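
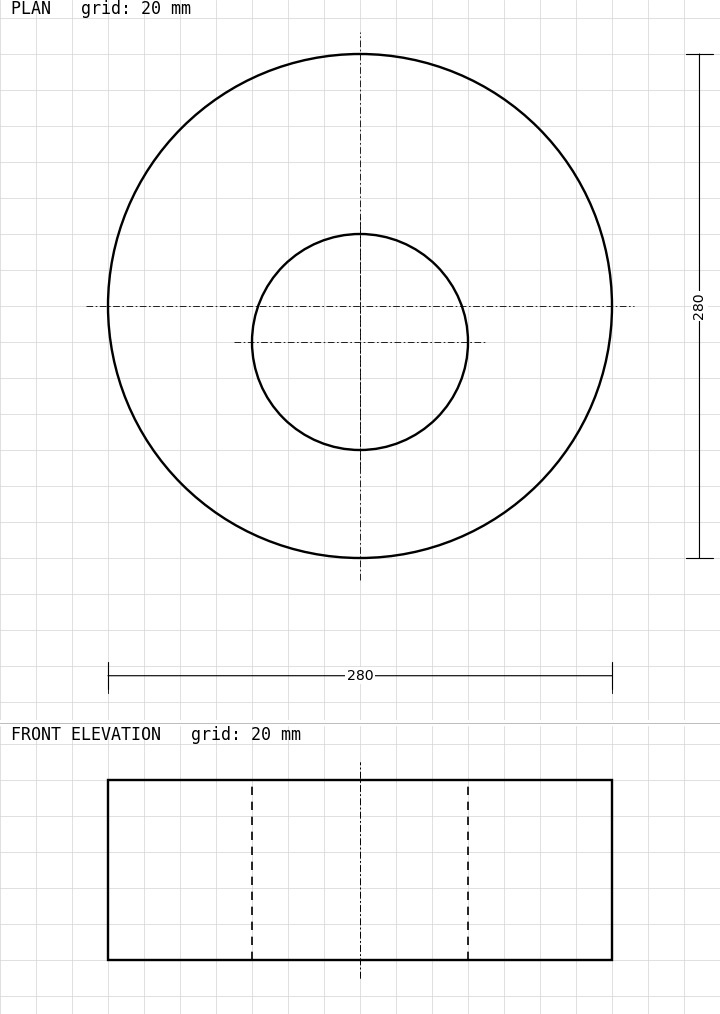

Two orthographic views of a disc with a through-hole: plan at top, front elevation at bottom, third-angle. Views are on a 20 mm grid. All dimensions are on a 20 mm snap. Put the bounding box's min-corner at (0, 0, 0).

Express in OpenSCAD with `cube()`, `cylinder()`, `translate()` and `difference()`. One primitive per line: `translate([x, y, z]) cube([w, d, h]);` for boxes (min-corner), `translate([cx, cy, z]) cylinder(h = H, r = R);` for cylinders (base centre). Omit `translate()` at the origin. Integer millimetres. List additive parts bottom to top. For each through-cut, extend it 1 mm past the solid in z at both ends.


difference() {
  translate([140, 140, 0]) cylinder(h = 100, r = 140);
  translate([140, 120, -1]) cylinder(h = 102, r = 60);
}


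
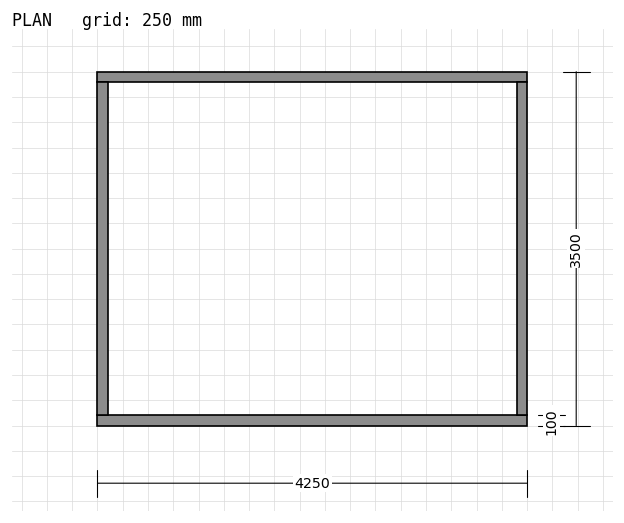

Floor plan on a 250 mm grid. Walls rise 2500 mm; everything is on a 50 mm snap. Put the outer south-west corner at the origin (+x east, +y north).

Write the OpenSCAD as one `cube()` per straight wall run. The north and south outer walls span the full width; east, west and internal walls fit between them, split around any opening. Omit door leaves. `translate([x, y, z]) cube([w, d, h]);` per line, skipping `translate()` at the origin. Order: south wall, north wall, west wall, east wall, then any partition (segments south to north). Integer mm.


cube([4250, 100, 2500]);
translate([0, 3400, 0]) cube([4250, 100, 2500]);
translate([0, 100, 0]) cube([100, 3300, 2500]);
translate([4150, 100, 0]) cube([100, 3300, 2500]);


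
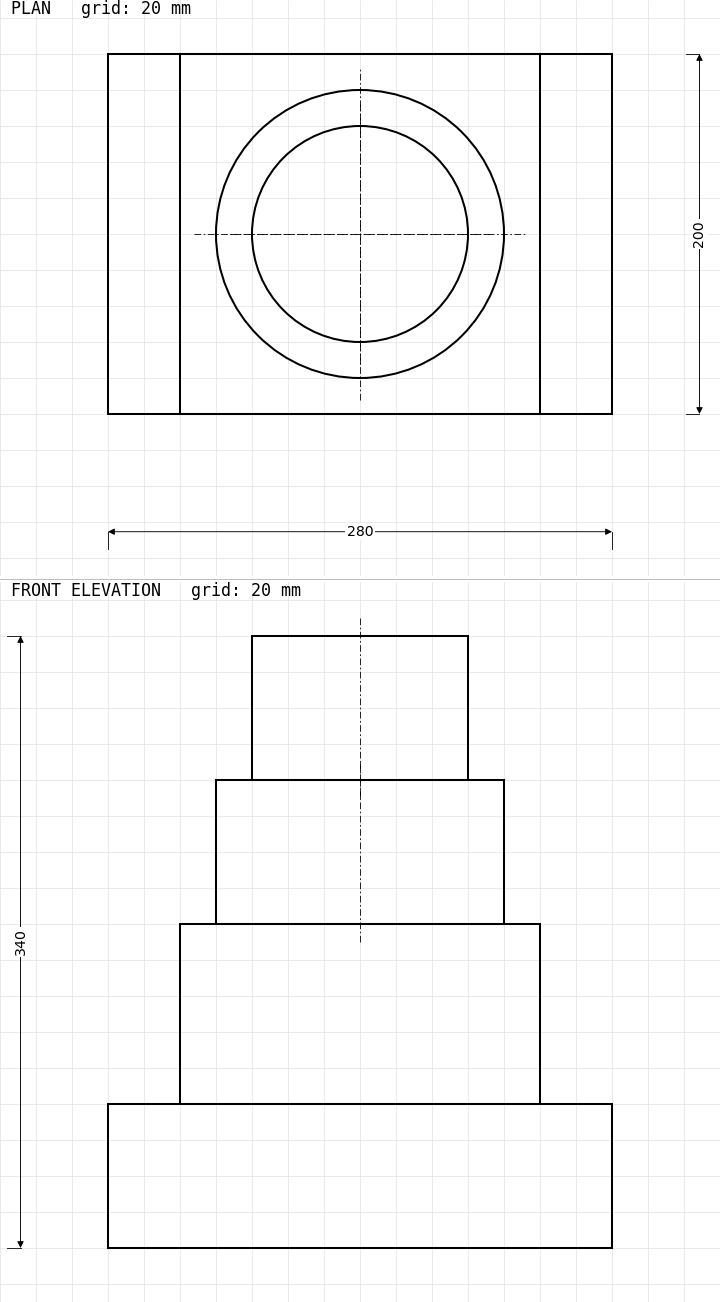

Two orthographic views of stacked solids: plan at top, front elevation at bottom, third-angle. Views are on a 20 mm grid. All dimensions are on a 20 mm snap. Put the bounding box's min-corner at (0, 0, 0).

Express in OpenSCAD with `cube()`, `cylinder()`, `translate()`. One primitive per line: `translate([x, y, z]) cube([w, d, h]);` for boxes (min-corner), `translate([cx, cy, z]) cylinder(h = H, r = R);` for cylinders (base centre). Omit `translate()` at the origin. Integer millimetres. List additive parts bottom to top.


cube([280, 200, 80]);
translate([40, 0, 80]) cube([200, 200, 100]);
translate([140, 100, 180]) cylinder(h = 80, r = 80);
translate([140, 100, 260]) cylinder(h = 80, r = 60);


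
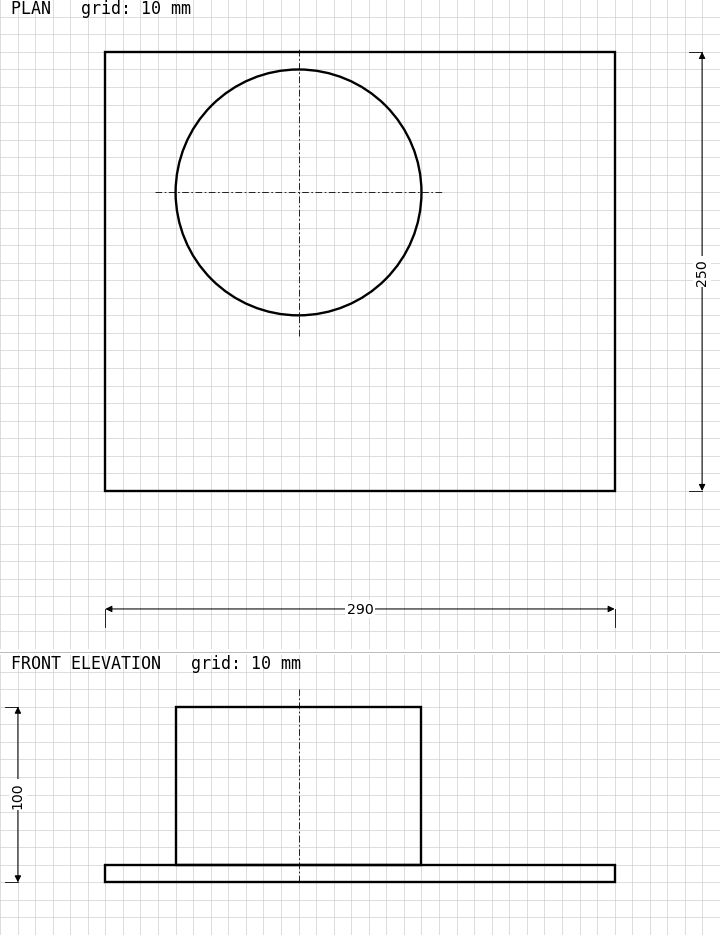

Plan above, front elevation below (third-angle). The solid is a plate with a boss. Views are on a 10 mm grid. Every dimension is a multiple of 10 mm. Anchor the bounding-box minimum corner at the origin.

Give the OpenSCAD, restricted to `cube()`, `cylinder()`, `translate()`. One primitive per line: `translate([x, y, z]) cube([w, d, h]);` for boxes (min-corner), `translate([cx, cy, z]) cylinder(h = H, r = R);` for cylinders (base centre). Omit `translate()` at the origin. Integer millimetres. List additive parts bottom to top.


cube([290, 250, 10]);
translate([110, 170, 10]) cylinder(h = 90, r = 70);


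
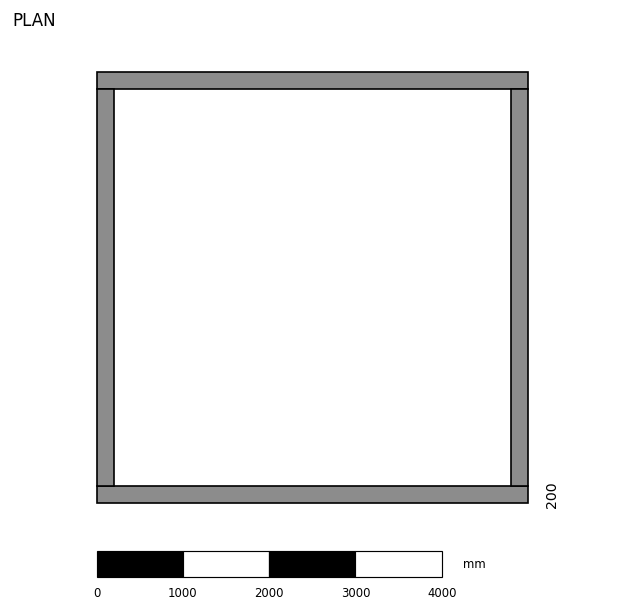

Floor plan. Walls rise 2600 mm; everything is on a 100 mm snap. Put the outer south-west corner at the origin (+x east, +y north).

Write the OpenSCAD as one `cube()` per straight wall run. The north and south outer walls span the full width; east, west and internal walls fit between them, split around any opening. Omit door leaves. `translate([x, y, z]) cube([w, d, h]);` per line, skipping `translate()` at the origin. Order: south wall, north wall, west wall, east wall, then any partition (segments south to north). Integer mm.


cube([5000, 200, 2600]);
translate([0, 4800, 0]) cube([5000, 200, 2600]);
translate([0, 200, 0]) cube([200, 4600, 2600]);
translate([4800, 200, 0]) cube([200, 4600, 2600]);


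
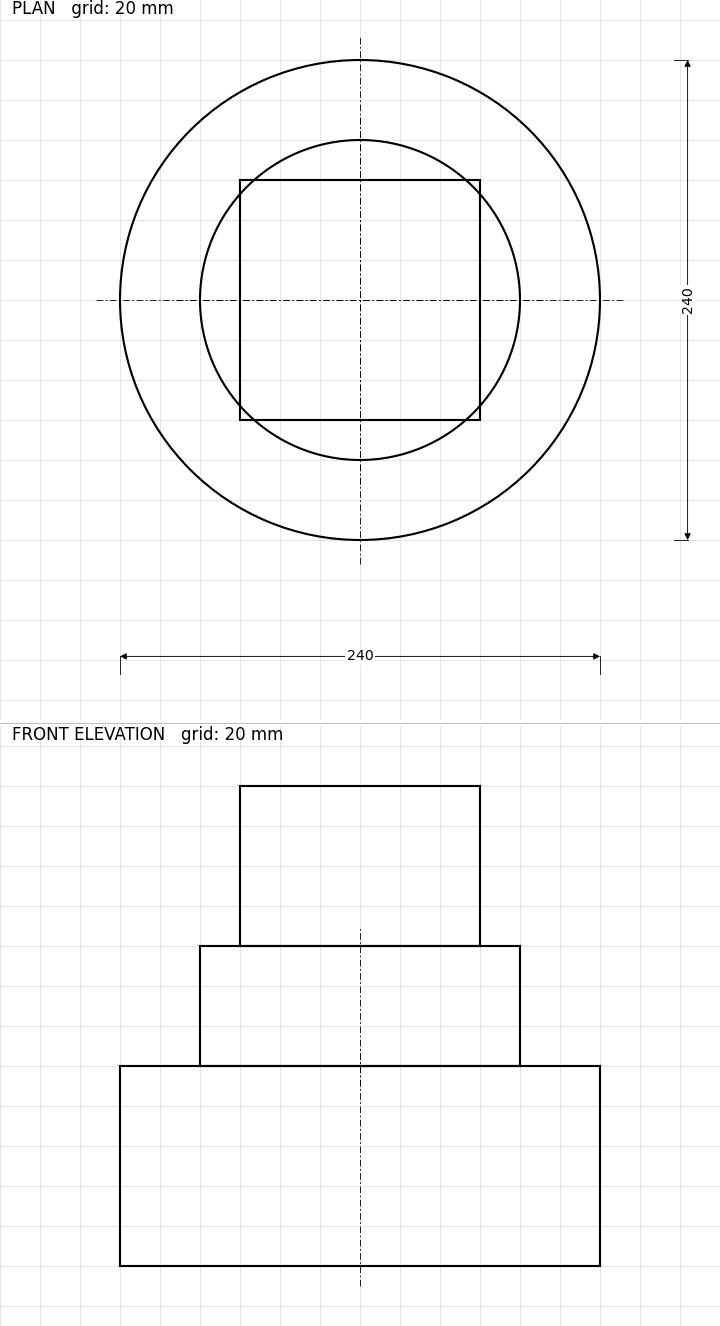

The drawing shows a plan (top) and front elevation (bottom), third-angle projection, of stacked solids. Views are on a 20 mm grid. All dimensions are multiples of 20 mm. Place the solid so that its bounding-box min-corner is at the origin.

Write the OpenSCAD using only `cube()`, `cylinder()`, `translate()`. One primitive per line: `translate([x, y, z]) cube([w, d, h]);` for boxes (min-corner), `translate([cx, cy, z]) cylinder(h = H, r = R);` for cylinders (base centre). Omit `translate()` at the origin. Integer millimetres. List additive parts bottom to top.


translate([120, 120, 0]) cylinder(h = 100, r = 120);
translate([120, 120, 100]) cylinder(h = 60, r = 80);
translate([60, 60, 160]) cube([120, 120, 80]);


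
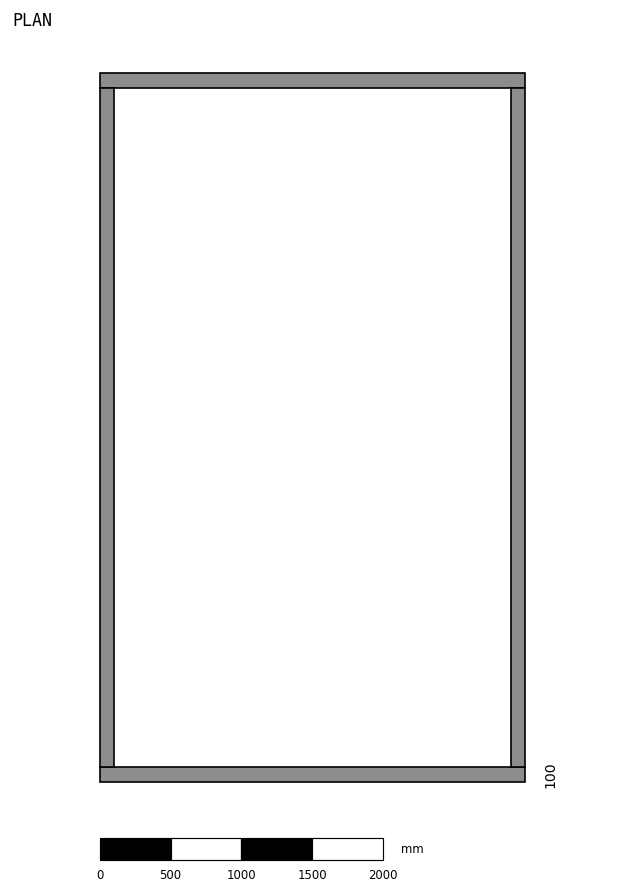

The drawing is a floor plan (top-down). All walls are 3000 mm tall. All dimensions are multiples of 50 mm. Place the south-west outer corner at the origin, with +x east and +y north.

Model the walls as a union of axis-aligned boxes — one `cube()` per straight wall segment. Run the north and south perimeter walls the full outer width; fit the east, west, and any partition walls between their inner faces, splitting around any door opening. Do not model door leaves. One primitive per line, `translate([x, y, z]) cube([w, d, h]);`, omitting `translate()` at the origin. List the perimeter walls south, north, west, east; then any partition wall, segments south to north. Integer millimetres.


cube([3000, 100, 3000]);
translate([0, 4900, 0]) cube([3000, 100, 3000]);
translate([0, 100, 0]) cube([100, 4800, 3000]);
translate([2900, 100, 0]) cube([100, 4800, 3000]);


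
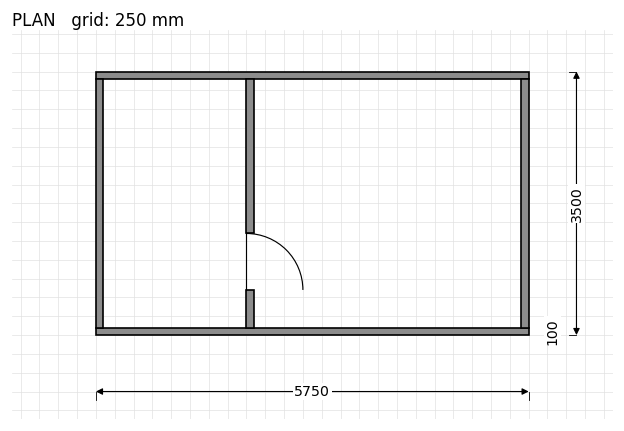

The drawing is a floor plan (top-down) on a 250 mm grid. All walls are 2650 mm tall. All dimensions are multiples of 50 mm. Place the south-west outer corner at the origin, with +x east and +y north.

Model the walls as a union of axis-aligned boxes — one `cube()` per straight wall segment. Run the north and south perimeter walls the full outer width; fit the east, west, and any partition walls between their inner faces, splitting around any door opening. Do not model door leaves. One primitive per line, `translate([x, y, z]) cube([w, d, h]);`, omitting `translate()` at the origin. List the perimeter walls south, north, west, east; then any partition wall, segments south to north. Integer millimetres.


cube([5750, 100, 2650]);
translate([0, 3400, 0]) cube([5750, 100, 2650]);
translate([0, 100, 0]) cube([100, 3300, 2650]);
translate([5650, 100, 0]) cube([100, 3300, 2650]);
translate([2000, 100, 0]) cube([100, 500, 2650]);
translate([2000, 1350, 0]) cube([100, 2050, 2650]);


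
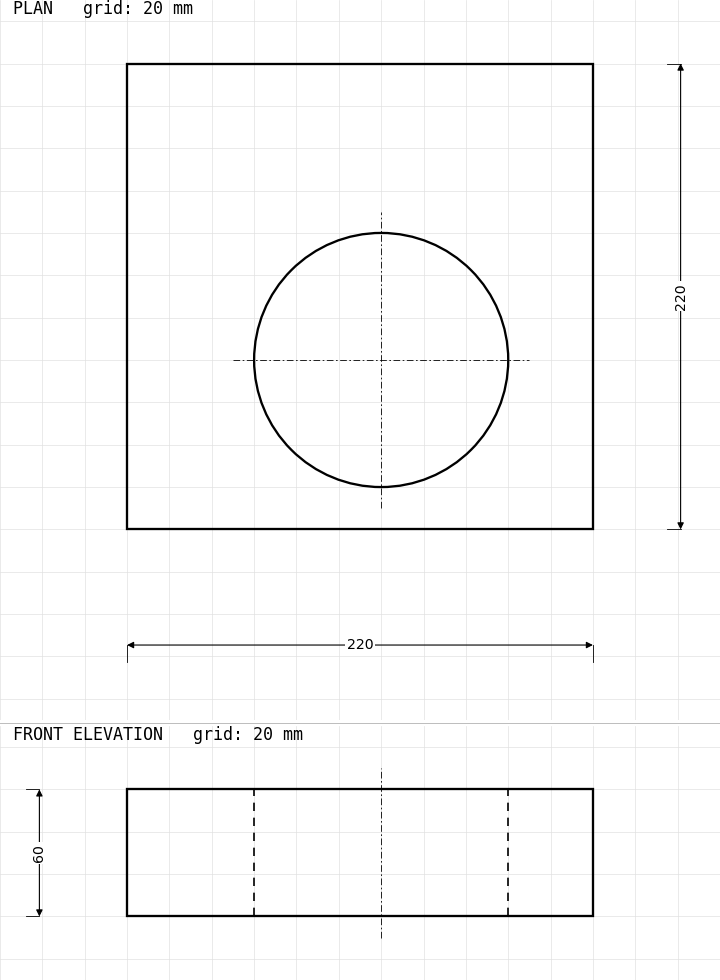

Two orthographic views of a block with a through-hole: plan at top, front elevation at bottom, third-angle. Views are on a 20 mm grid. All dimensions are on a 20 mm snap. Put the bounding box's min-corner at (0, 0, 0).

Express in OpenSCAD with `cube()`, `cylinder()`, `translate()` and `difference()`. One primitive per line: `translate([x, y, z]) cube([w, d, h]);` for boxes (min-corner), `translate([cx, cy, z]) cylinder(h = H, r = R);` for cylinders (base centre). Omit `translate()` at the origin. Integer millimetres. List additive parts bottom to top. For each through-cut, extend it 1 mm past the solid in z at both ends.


difference() {
  cube([220, 220, 60]);
  translate([120, 80, -1]) cylinder(h = 62, r = 60);
}


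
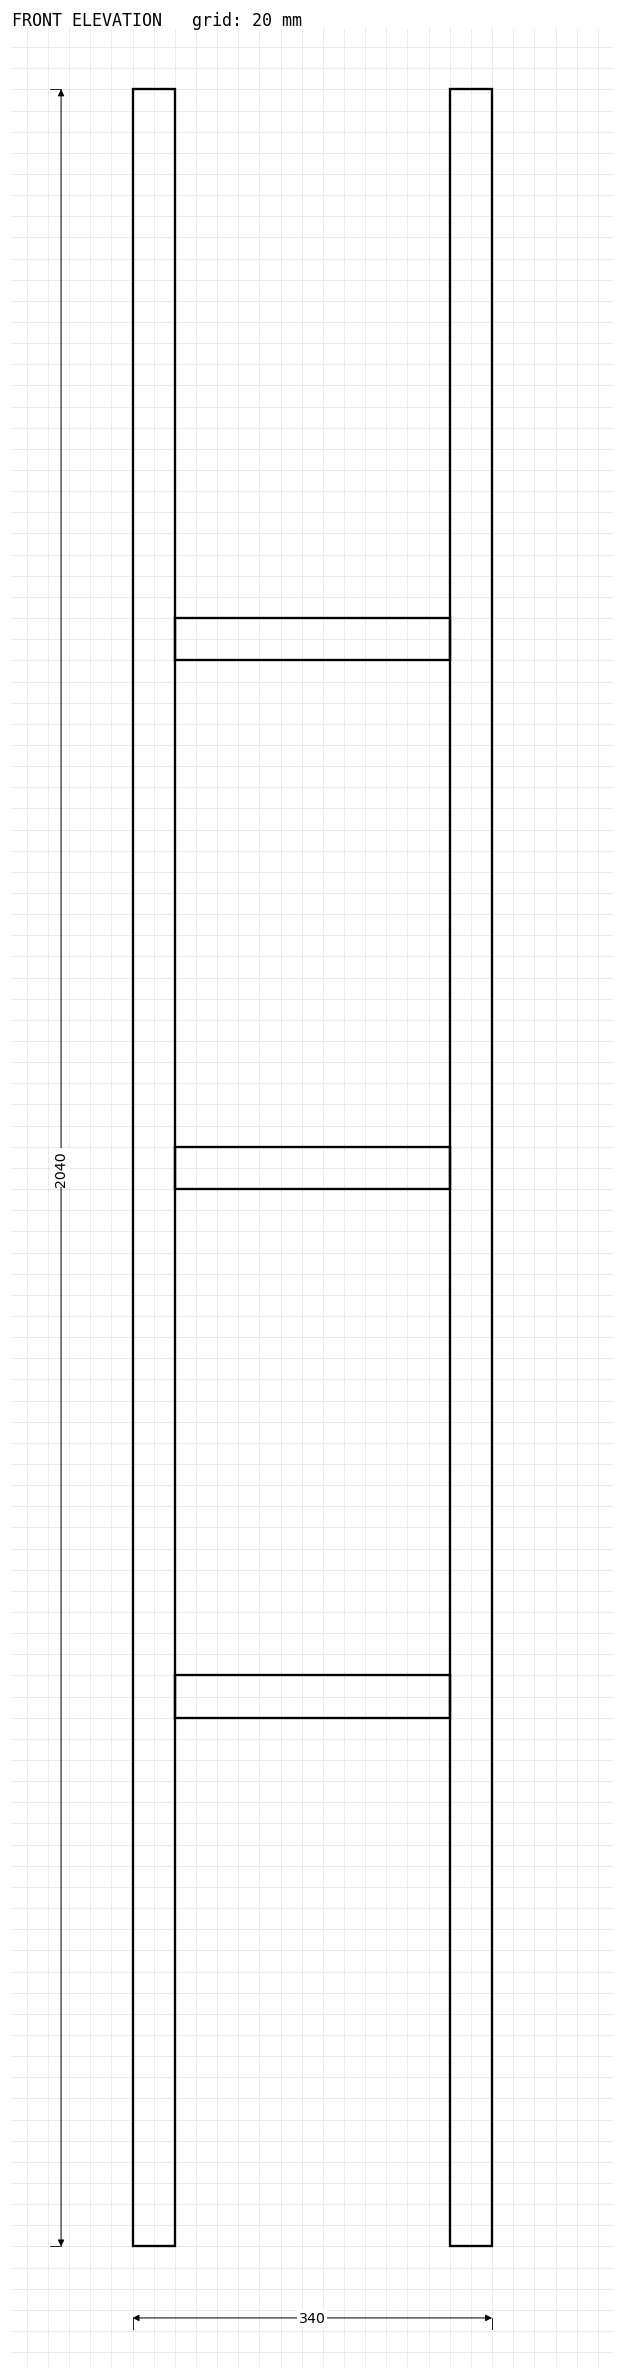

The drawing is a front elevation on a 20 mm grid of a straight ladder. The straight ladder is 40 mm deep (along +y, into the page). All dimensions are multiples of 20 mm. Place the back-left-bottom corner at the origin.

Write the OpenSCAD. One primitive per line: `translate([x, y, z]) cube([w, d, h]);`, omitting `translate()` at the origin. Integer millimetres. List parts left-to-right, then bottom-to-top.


cube([40, 40, 2040]);
translate([40, 0, 500]) cube([260, 40, 40]);
translate([40, 0, 1000]) cube([260, 40, 40]);
translate([40, 0, 1500]) cube([260, 40, 40]);
translate([300, 0, 0]) cube([40, 40, 2040]);


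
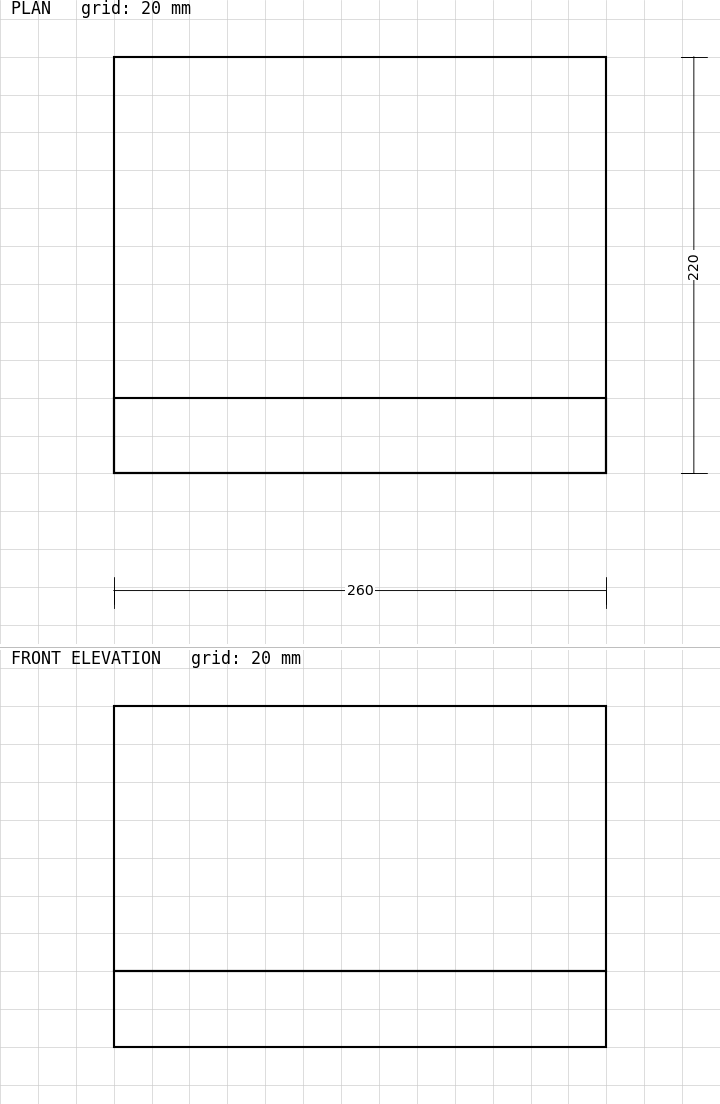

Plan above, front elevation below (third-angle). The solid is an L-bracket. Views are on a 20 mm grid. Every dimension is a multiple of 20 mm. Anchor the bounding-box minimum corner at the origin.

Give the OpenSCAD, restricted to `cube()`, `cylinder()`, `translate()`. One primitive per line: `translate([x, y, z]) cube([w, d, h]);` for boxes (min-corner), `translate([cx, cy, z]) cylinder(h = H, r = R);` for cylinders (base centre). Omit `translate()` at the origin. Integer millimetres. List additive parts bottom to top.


cube([260, 220, 40]);
translate([0, 0, 40]) cube([260, 40, 140]);


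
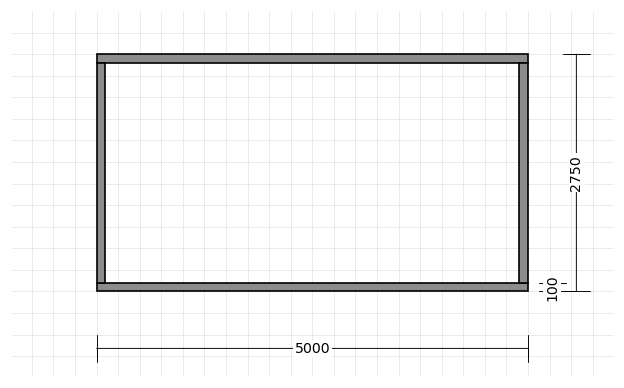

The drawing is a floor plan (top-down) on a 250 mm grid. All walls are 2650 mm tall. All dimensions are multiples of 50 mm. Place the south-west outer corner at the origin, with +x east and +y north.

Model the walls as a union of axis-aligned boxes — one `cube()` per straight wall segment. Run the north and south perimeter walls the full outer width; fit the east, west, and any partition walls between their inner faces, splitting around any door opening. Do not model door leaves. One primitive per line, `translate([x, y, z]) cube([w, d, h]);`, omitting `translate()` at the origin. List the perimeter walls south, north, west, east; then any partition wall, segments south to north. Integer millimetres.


cube([5000, 100, 2650]);
translate([0, 2650, 0]) cube([5000, 100, 2650]);
translate([0, 100, 0]) cube([100, 2550, 2650]);
translate([4900, 100, 0]) cube([100, 2550, 2650]);


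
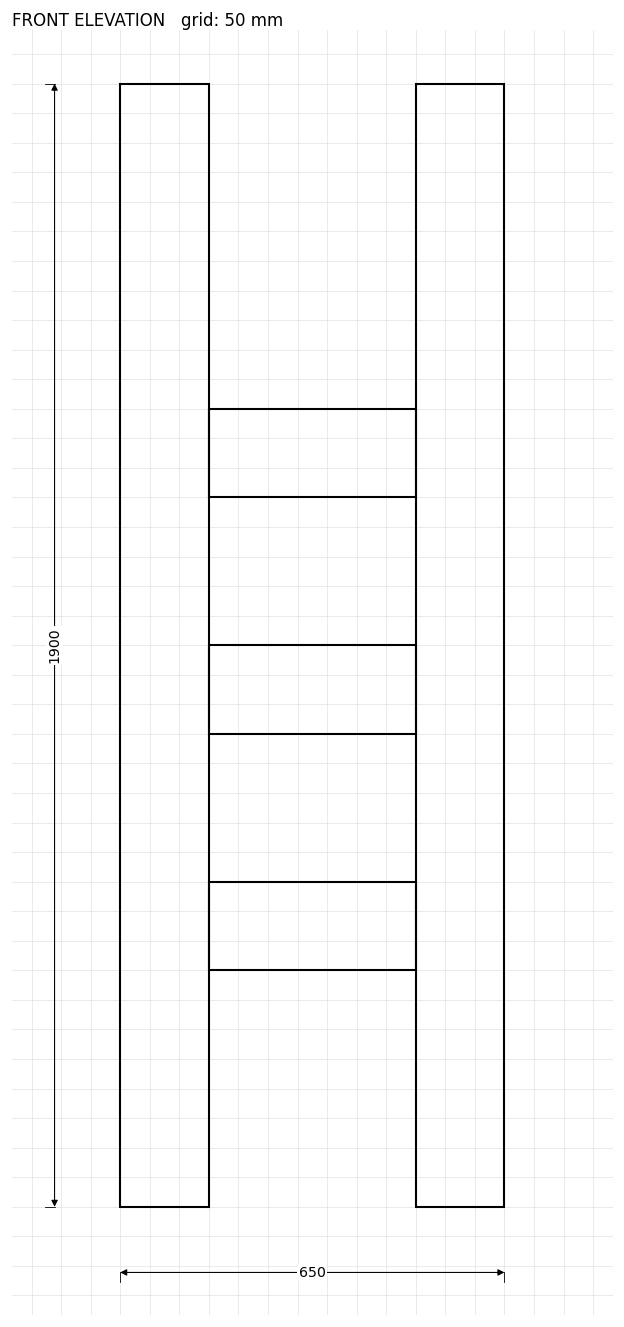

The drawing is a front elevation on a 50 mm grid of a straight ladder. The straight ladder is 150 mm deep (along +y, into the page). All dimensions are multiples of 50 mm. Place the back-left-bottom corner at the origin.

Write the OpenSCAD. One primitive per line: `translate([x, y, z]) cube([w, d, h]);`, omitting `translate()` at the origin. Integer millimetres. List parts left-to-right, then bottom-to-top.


cube([150, 150, 1900]);
translate([150, 0, 400]) cube([350, 150, 150]);
translate([150, 0, 800]) cube([350, 150, 150]);
translate([150, 0, 1200]) cube([350, 150, 150]);
translate([500, 0, 0]) cube([150, 150, 1900]);


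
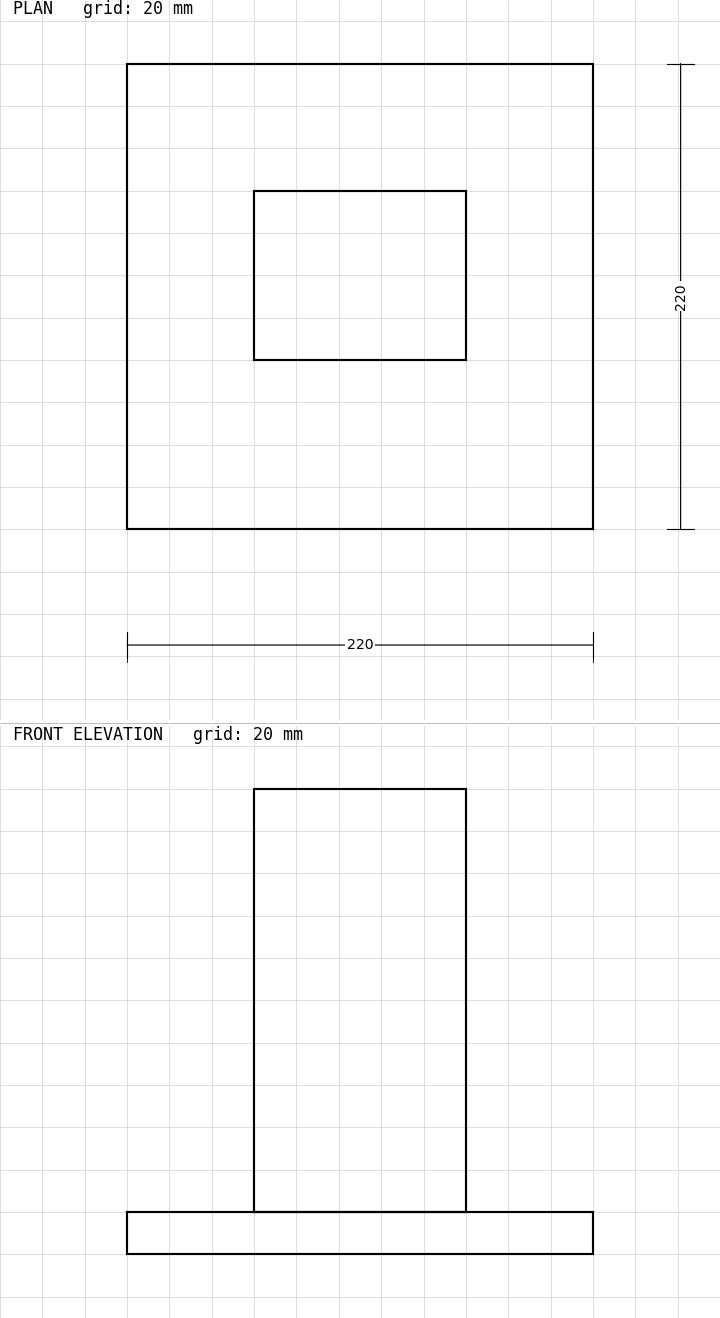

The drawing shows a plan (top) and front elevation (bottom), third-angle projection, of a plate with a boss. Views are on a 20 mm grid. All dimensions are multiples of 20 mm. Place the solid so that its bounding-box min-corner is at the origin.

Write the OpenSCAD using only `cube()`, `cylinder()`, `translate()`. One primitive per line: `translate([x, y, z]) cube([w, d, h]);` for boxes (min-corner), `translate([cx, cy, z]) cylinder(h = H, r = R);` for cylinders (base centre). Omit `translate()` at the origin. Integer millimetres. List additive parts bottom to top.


cube([220, 220, 20]);
translate([60, 80, 20]) cube([100, 80, 200]);


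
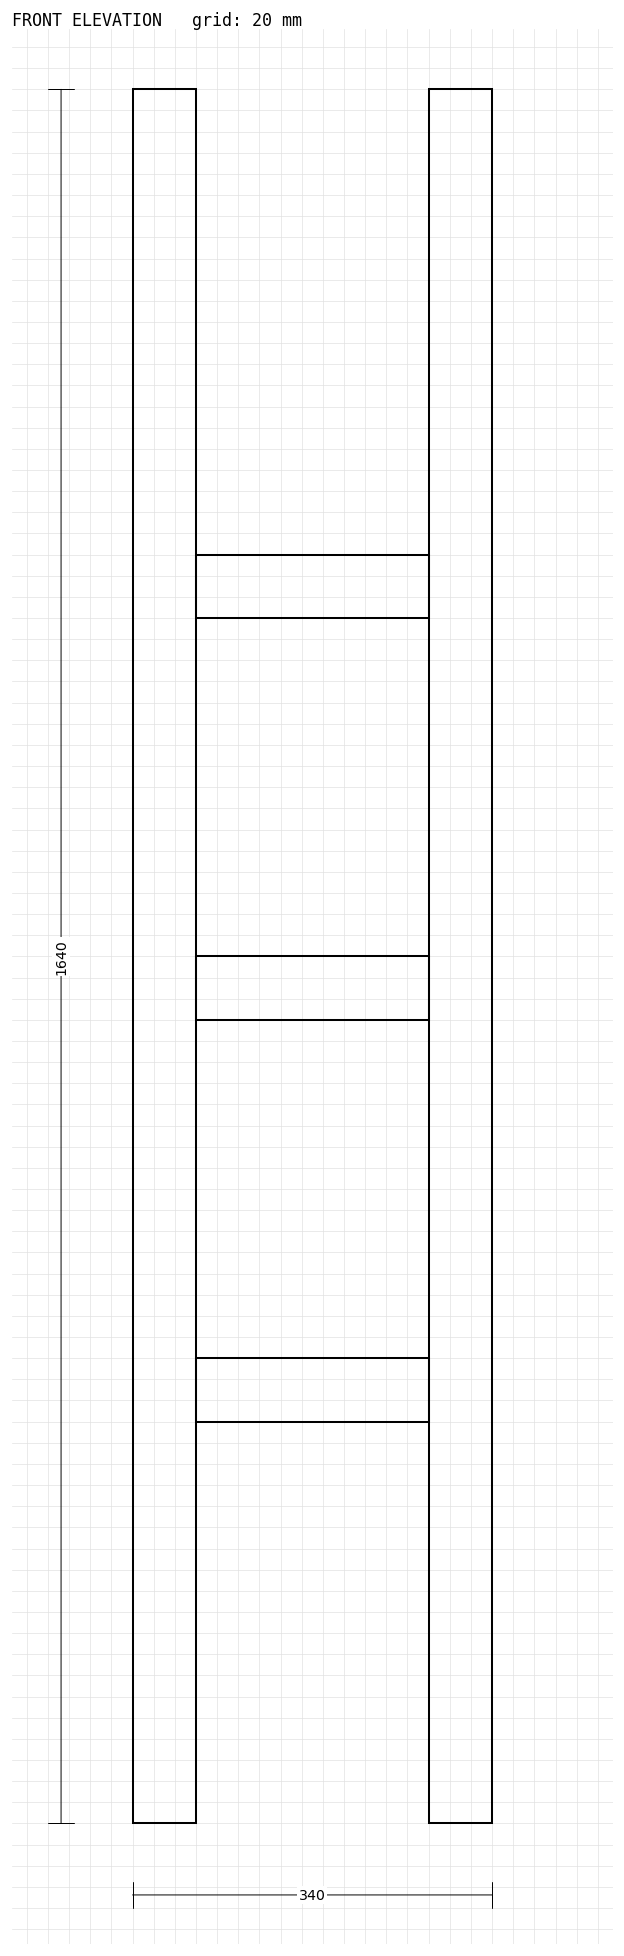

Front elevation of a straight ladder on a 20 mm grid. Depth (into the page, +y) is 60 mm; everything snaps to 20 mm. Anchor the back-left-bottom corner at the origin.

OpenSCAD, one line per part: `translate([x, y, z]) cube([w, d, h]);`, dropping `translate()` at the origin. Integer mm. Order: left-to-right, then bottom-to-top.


cube([60, 60, 1640]);
translate([60, 0, 380]) cube([220, 60, 60]);
translate([60, 0, 760]) cube([220, 60, 60]);
translate([60, 0, 1140]) cube([220, 60, 60]);
translate([280, 0, 0]) cube([60, 60, 1640]);


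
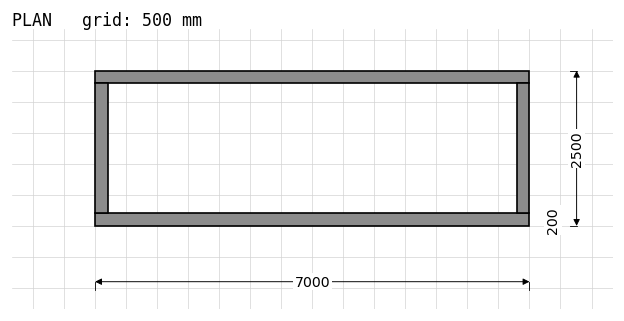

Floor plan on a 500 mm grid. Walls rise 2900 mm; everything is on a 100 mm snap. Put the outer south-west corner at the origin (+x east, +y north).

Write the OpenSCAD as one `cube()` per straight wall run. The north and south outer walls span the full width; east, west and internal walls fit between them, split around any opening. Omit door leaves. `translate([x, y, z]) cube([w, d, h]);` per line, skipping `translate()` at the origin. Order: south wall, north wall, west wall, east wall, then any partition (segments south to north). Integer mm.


cube([7000, 200, 2900]);
translate([0, 2300, 0]) cube([7000, 200, 2900]);
translate([0, 200, 0]) cube([200, 2100, 2900]);
translate([6800, 200, 0]) cube([200, 2100, 2900]);


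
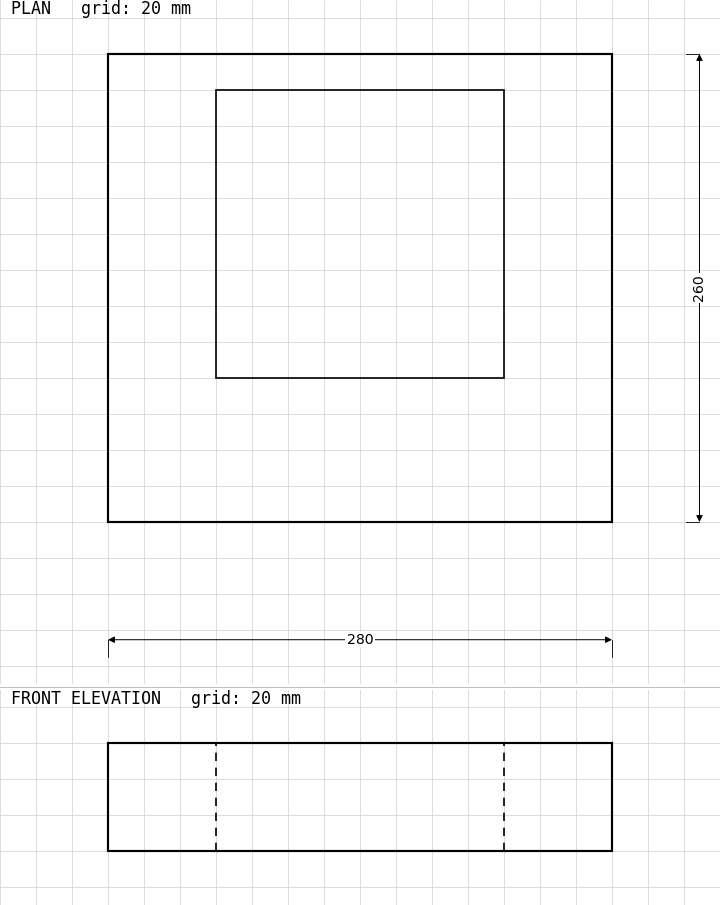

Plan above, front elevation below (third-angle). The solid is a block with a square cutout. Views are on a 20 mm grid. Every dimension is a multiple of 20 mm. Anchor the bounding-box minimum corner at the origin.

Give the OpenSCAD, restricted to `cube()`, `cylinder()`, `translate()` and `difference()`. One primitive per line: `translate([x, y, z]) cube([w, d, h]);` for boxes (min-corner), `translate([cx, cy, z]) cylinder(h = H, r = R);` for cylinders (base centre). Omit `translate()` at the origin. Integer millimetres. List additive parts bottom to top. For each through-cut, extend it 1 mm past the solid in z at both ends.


difference() {
  cube([280, 260, 60]);
  translate([60, 80, -1]) cube([160, 160, 62]);
}


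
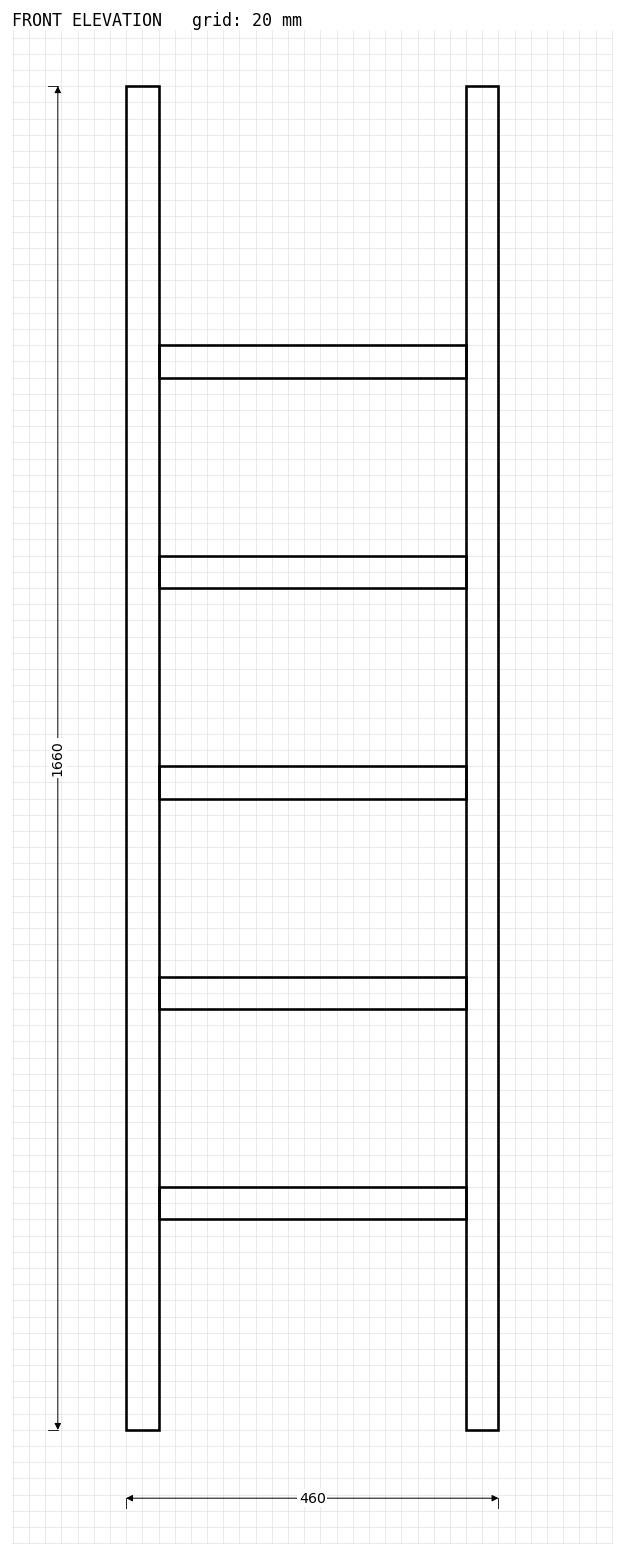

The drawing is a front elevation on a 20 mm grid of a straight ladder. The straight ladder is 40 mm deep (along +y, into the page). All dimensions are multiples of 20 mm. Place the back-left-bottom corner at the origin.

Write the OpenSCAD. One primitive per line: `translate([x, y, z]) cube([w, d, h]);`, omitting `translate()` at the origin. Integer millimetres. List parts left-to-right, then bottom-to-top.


cube([40, 40, 1660]);
translate([40, 0, 260]) cube([380, 40, 40]);
translate([40, 0, 520]) cube([380, 40, 40]);
translate([40, 0, 780]) cube([380, 40, 40]);
translate([40, 0, 1040]) cube([380, 40, 40]);
translate([40, 0, 1300]) cube([380, 40, 40]);
translate([420, 0, 0]) cube([40, 40, 1660]);


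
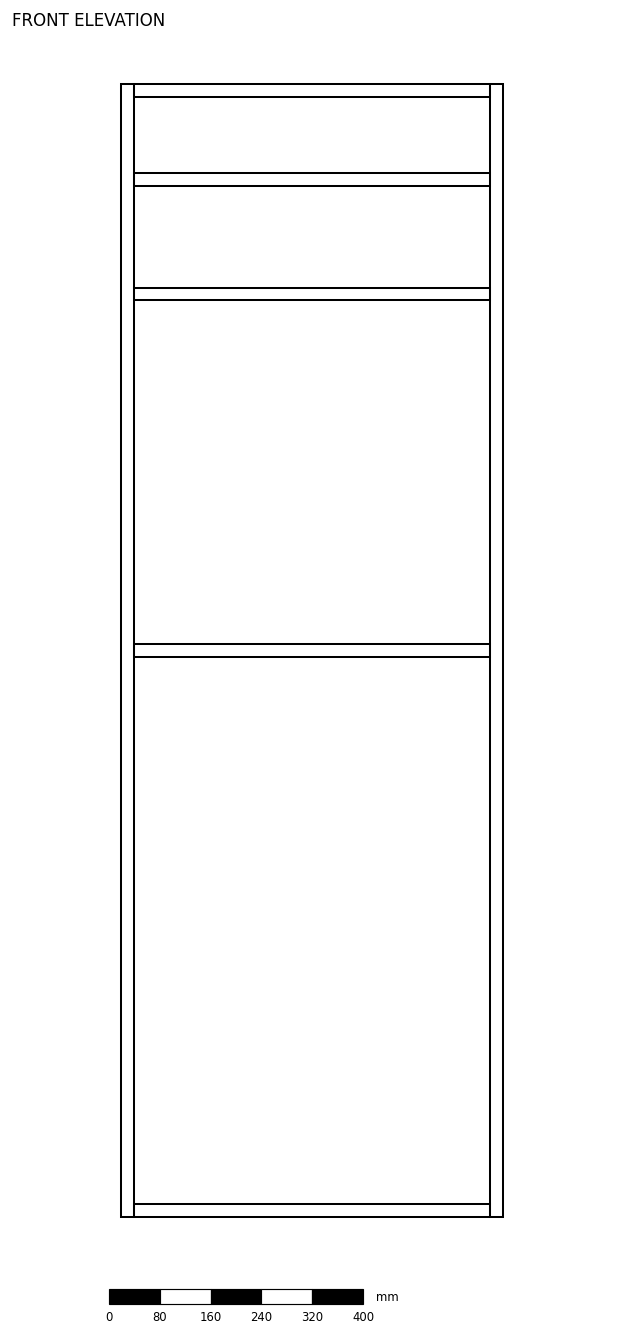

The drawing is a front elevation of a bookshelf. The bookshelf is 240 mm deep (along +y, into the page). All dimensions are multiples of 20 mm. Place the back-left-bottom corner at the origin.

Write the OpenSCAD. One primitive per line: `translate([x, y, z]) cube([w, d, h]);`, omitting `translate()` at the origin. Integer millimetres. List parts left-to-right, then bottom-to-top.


cube([20, 240, 1780]);
translate([20, 0, 0]) cube([560, 240, 20]);
translate([20, 0, 880]) cube([560, 240, 20]);
translate([20, 0, 1440]) cube([560, 240, 20]);
translate([20, 0, 1620]) cube([560, 240, 20]);
translate([20, 0, 1760]) cube([560, 240, 20]);
translate([580, 0, 0]) cube([20, 240, 1780]);


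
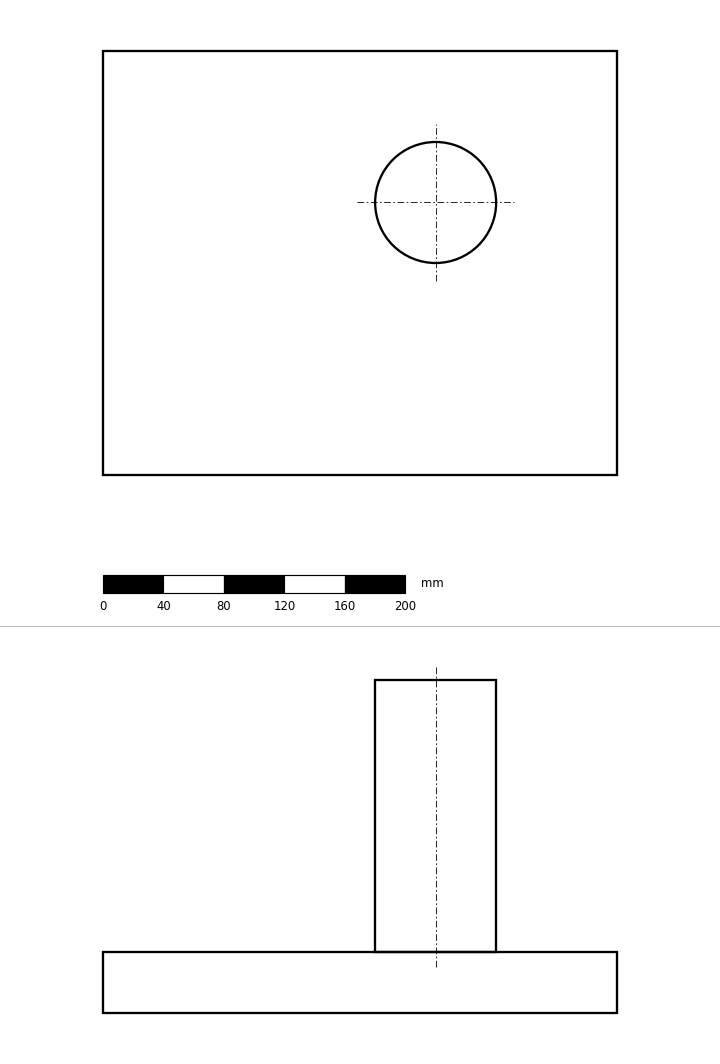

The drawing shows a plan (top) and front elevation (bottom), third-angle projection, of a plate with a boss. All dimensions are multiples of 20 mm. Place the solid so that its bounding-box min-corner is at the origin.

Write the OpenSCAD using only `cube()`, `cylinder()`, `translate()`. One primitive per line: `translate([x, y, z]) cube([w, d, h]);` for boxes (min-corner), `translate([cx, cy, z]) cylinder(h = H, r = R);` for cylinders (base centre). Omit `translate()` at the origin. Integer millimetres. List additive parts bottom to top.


cube([340, 280, 40]);
translate([220, 180, 40]) cylinder(h = 180, r = 40);


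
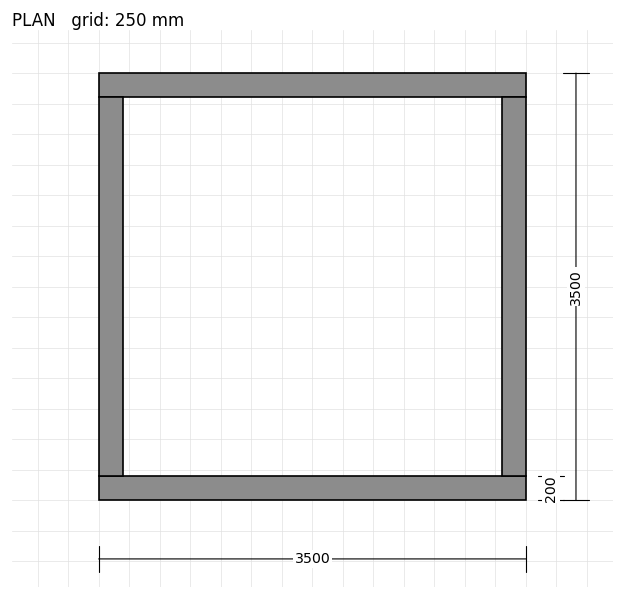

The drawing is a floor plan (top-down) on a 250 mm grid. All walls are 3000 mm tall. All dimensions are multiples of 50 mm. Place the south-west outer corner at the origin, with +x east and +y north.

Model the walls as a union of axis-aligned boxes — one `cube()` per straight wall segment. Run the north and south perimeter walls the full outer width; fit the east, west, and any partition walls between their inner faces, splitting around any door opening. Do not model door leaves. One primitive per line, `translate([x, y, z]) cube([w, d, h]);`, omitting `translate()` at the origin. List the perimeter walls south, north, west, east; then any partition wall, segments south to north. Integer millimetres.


cube([3500, 200, 3000]);
translate([0, 3300, 0]) cube([3500, 200, 3000]);
translate([0, 200, 0]) cube([200, 3100, 3000]);
translate([3300, 200, 0]) cube([200, 3100, 3000]);


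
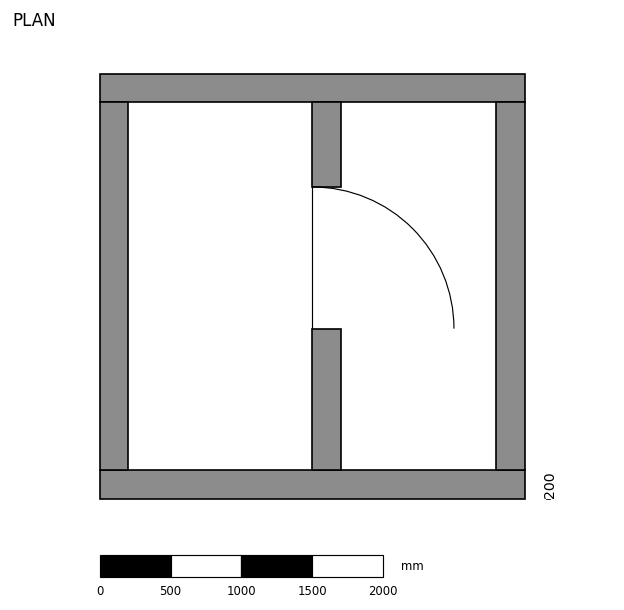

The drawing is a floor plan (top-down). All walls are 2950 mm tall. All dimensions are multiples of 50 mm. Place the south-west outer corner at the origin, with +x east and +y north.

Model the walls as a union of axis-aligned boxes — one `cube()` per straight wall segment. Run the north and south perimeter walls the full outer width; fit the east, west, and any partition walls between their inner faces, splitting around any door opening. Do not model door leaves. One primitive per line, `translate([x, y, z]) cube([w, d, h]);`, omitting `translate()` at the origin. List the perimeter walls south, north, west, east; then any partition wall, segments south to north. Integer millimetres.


cube([3000, 200, 2950]);
translate([0, 2800, 0]) cube([3000, 200, 2950]);
translate([0, 200, 0]) cube([200, 2600, 2950]);
translate([2800, 200, 0]) cube([200, 2600, 2950]);
translate([1500, 200, 0]) cube([200, 1000, 2950]);
translate([1500, 2200, 0]) cube([200, 600, 2950]);


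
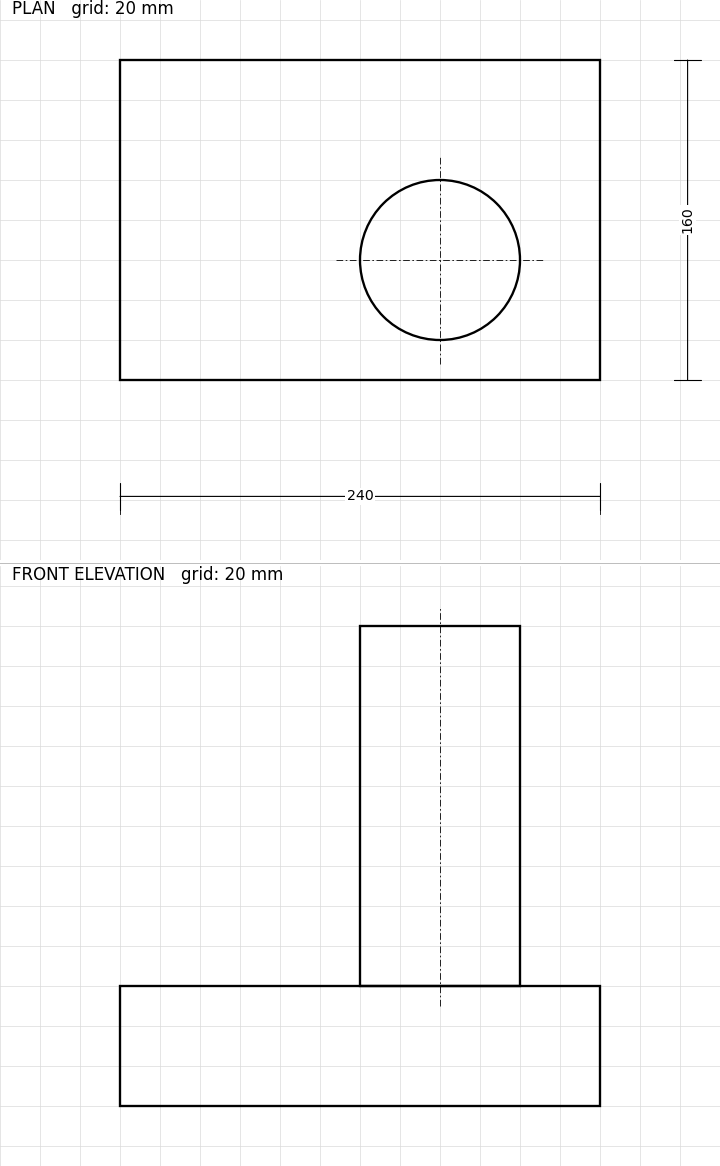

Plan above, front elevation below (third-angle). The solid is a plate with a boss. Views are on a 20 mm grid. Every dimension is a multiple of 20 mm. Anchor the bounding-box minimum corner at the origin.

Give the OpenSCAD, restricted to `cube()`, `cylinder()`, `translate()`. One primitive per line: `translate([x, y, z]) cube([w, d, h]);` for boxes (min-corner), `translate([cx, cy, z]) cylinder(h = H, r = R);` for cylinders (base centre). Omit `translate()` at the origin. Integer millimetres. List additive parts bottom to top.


cube([240, 160, 60]);
translate([160, 60, 60]) cylinder(h = 180, r = 40);


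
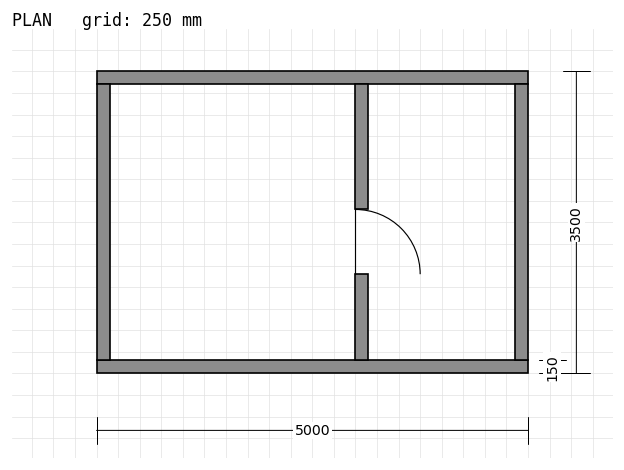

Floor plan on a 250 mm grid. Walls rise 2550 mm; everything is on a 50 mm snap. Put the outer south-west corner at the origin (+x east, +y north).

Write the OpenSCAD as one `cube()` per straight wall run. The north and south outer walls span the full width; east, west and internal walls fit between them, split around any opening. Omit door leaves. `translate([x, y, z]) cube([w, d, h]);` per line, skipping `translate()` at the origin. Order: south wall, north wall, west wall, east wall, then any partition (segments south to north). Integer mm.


cube([5000, 150, 2550]);
translate([0, 3350, 0]) cube([5000, 150, 2550]);
translate([0, 150, 0]) cube([150, 3200, 2550]);
translate([4850, 150, 0]) cube([150, 3200, 2550]);
translate([3000, 150, 0]) cube([150, 1000, 2550]);
translate([3000, 1900, 0]) cube([150, 1450, 2550]);


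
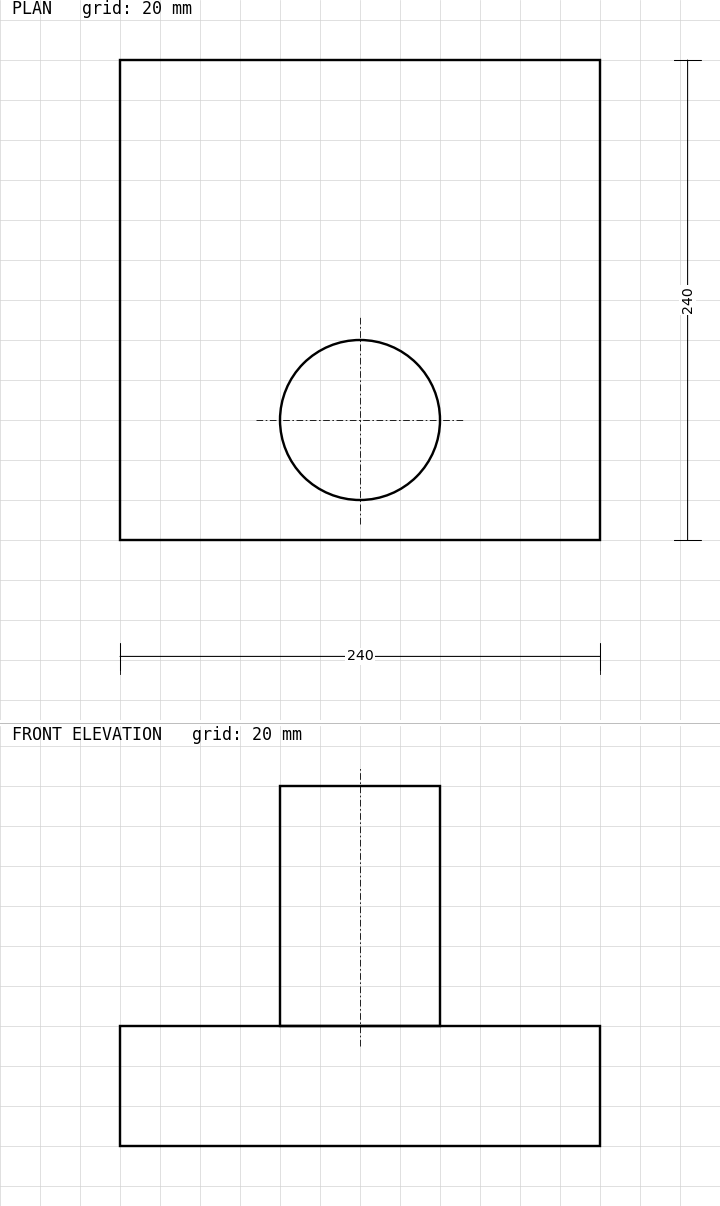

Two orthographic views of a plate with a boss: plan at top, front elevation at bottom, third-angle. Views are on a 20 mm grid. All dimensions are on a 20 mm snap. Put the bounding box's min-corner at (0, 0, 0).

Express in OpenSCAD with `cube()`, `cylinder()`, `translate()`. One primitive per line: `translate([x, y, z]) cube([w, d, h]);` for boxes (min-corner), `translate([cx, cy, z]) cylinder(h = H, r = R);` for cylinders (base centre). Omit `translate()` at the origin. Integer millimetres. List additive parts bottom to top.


cube([240, 240, 60]);
translate([120, 60, 60]) cylinder(h = 120, r = 40);


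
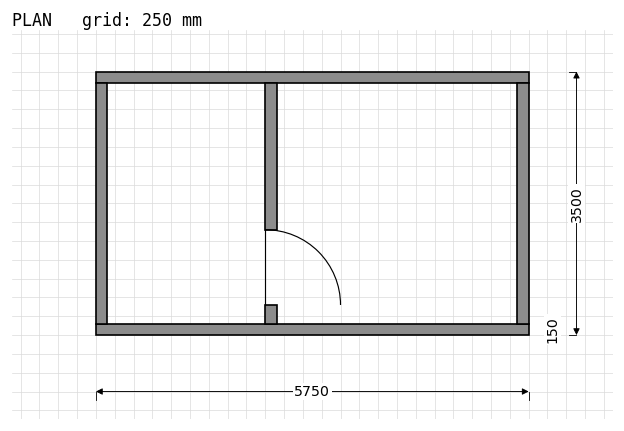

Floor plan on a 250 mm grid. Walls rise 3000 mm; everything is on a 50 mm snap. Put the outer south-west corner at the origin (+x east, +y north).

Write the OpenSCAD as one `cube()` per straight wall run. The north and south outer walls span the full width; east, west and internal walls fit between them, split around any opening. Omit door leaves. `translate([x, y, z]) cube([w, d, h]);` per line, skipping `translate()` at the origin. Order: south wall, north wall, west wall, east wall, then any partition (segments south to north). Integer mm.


cube([5750, 150, 3000]);
translate([0, 3350, 0]) cube([5750, 150, 3000]);
translate([0, 150, 0]) cube([150, 3200, 3000]);
translate([5600, 150, 0]) cube([150, 3200, 3000]);
translate([2250, 150, 0]) cube([150, 250, 3000]);
translate([2250, 1400, 0]) cube([150, 1950, 3000]);


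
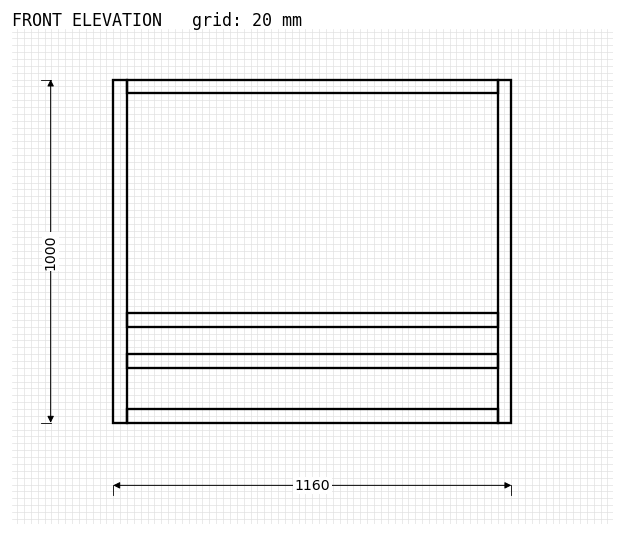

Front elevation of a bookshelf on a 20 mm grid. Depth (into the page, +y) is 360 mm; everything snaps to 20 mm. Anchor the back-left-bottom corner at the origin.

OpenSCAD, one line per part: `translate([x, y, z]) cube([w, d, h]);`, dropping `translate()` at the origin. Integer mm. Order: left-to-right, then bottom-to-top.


cube([40, 360, 1000]);
translate([40, 0, 0]) cube([1080, 360, 40]);
translate([40, 0, 160]) cube([1080, 360, 40]);
translate([40, 0, 280]) cube([1080, 360, 40]);
translate([40, 0, 960]) cube([1080, 360, 40]);
translate([1120, 0, 0]) cube([40, 360, 1000]);


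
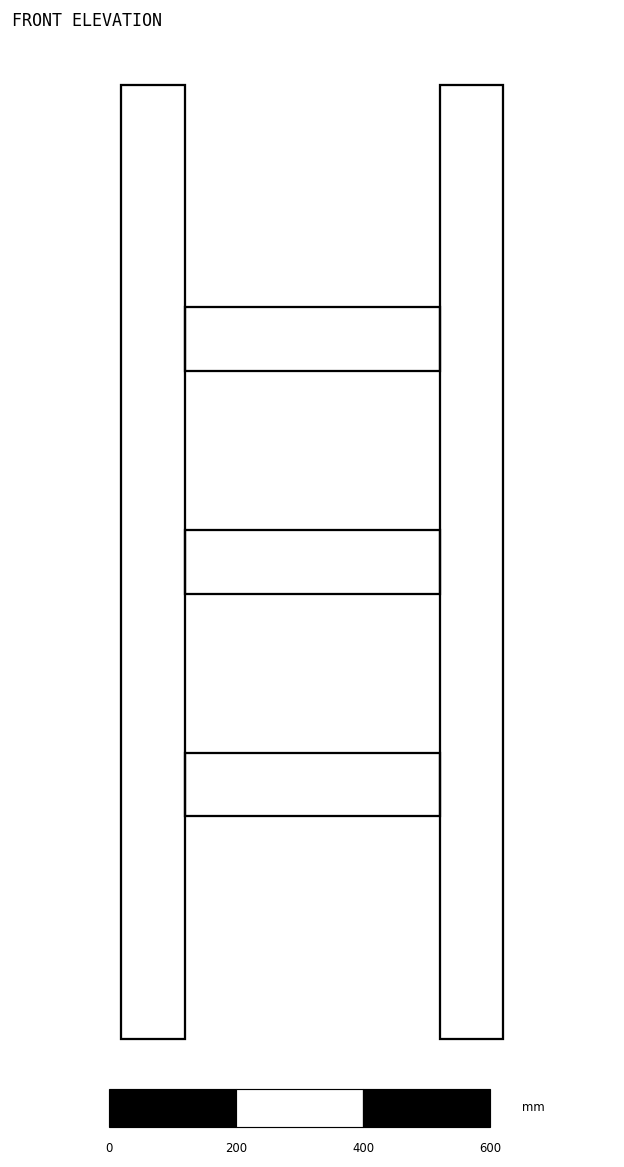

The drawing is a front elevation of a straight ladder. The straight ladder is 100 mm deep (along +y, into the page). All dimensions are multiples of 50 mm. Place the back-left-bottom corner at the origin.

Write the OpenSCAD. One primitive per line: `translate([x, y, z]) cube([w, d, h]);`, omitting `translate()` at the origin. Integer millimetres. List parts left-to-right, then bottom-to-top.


cube([100, 100, 1500]);
translate([100, 0, 350]) cube([400, 100, 100]);
translate([100, 0, 700]) cube([400, 100, 100]);
translate([100, 0, 1050]) cube([400, 100, 100]);
translate([500, 0, 0]) cube([100, 100, 1500]);


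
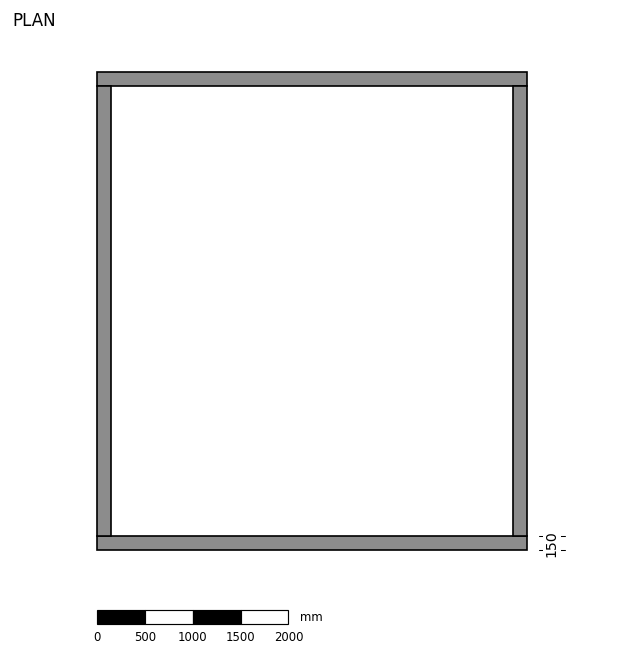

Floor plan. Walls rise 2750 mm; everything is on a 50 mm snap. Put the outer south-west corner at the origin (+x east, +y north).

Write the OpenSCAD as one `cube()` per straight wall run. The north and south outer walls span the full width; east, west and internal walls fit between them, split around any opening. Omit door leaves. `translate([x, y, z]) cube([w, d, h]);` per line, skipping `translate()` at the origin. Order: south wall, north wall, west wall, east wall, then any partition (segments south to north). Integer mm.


cube([4500, 150, 2750]);
translate([0, 4850, 0]) cube([4500, 150, 2750]);
translate([0, 150, 0]) cube([150, 4700, 2750]);
translate([4350, 150, 0]) cube([150, 4700, 2750]);


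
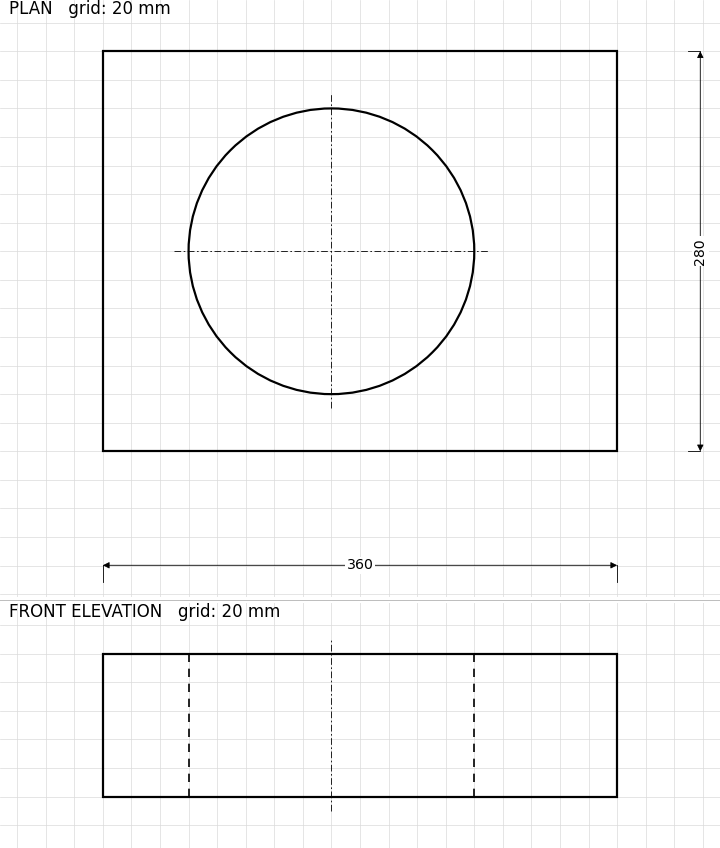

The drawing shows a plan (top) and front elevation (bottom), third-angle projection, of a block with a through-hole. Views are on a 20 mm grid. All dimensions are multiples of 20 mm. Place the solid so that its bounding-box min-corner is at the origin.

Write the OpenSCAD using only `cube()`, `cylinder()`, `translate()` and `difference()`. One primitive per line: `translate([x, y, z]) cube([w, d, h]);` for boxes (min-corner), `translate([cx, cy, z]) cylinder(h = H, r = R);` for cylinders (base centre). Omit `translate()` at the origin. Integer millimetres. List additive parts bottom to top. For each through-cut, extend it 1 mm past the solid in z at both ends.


difference() {
  cube([360, 280, 100]);
  translate([160, 140, -1]) cylinder(h = 102, r = 100);
}


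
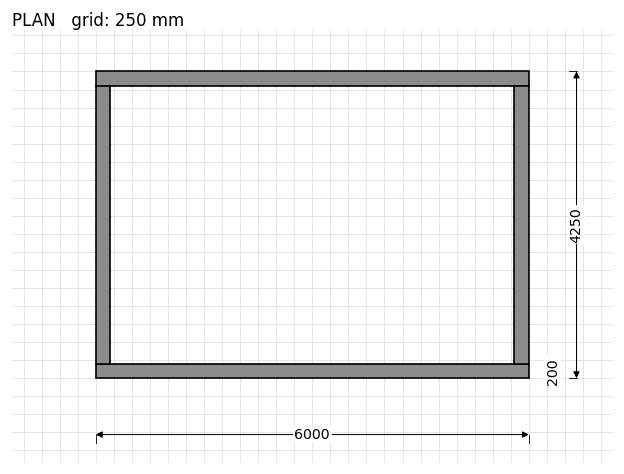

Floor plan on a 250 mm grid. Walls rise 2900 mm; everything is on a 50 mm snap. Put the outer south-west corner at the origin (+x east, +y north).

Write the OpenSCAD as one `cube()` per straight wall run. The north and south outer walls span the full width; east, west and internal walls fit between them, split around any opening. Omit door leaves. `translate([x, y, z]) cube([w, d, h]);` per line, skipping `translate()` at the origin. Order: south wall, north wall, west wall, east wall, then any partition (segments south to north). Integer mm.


cube([6000, 200, 2900]);
translate([0, 4050, 0]) cube([6000, 200, 2900]);
translate([0, 200, 0]) cube([200, 3850, 2900]);
translate([5800, 200, 0]) cube([200, 3850, 2900]);


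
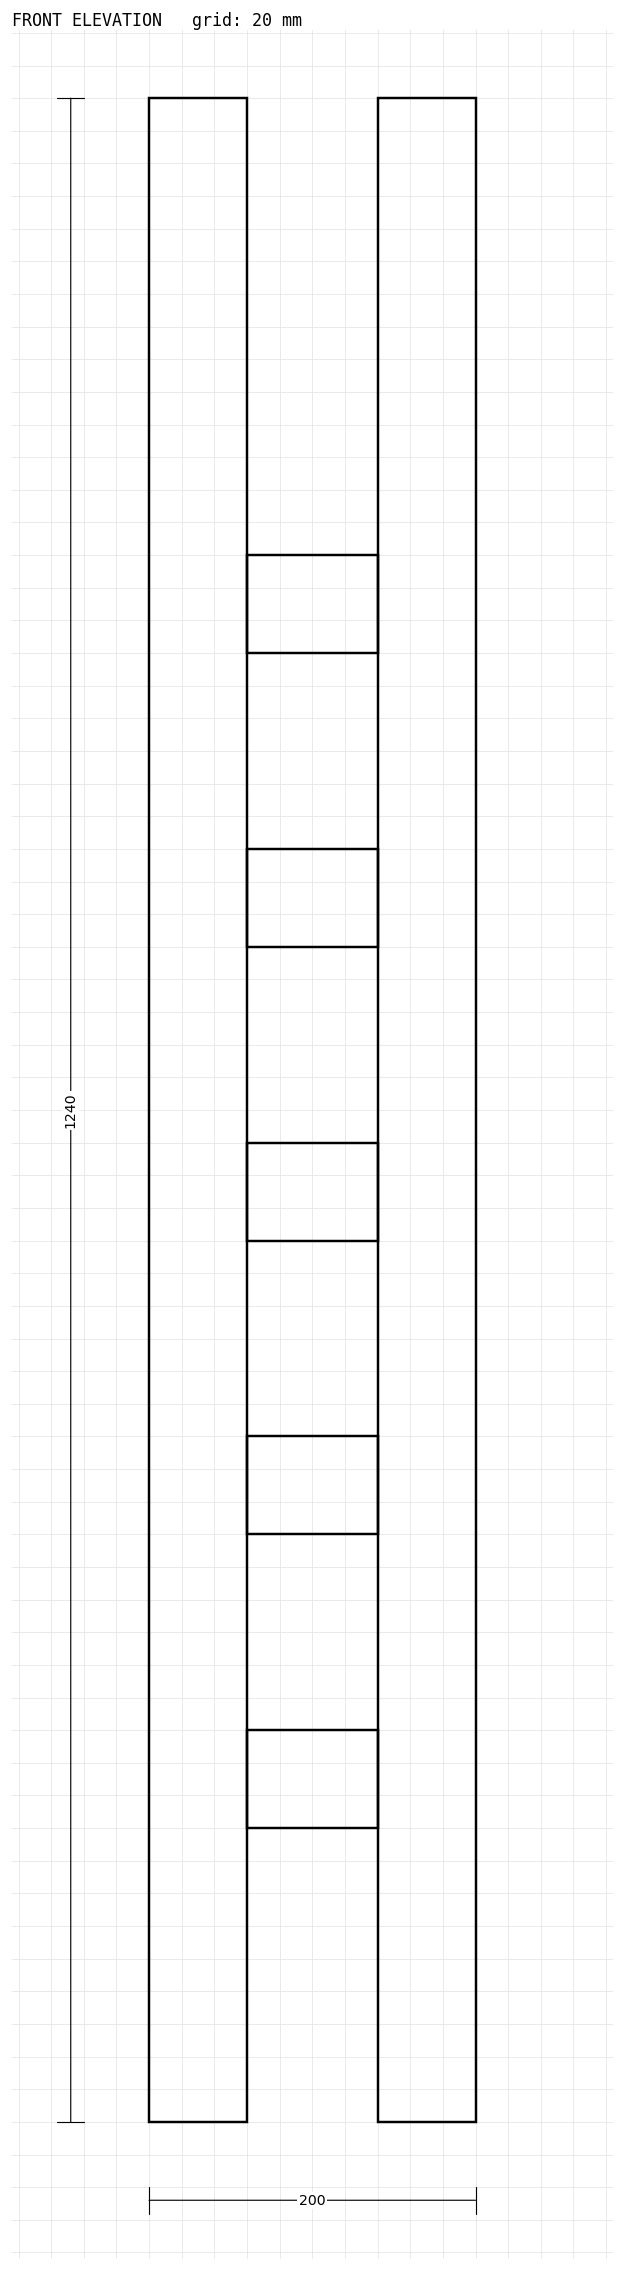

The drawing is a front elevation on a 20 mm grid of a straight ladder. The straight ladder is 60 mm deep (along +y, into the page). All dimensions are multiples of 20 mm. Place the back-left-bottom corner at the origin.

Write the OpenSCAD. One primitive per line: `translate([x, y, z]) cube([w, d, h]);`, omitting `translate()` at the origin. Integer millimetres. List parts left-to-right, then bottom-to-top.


cube([60, 60, 1240]);
translate([60, 0, 180]) cube([80, 60, 60]);
translate([60, 0, 360]) cube([80, 60, 60]);
translate([60, 0, 540]) cube([80, 60, 60]);
translate([60, 0, 720]) cube([80, 60, 60]);
translate([60, 0, 900]) cube([80, 60, 60]);
translate([140, 0, 0]) cube([60, 60, 1240]);


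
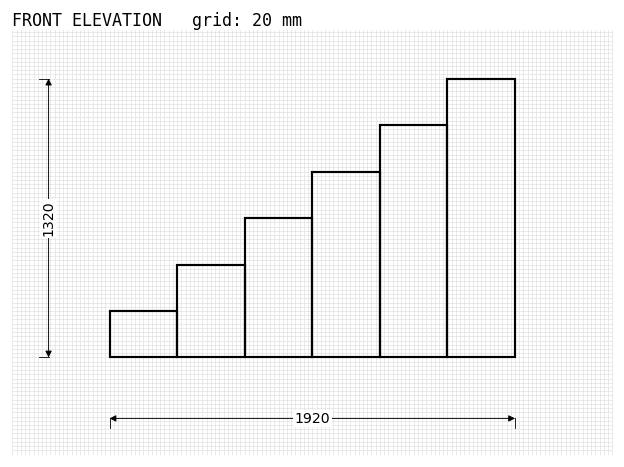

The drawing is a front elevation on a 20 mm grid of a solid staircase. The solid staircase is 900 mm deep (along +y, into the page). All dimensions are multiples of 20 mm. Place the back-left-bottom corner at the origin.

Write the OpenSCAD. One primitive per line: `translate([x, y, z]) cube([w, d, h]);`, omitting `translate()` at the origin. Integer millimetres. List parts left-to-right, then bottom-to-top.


cube([320, 900, 220]);
translate([320, 0, 0]) cube([320, 900, 440]);
translate([640, 0, 0]) cube([320, 900, 660]);
translate([960, 0, 0]) cube([320, 900, 880]);
translate([1280, 0, 0]) cube([320, 900, 1100]);
translate([1600, 0, 0]) cube([320, 900, 1320]);


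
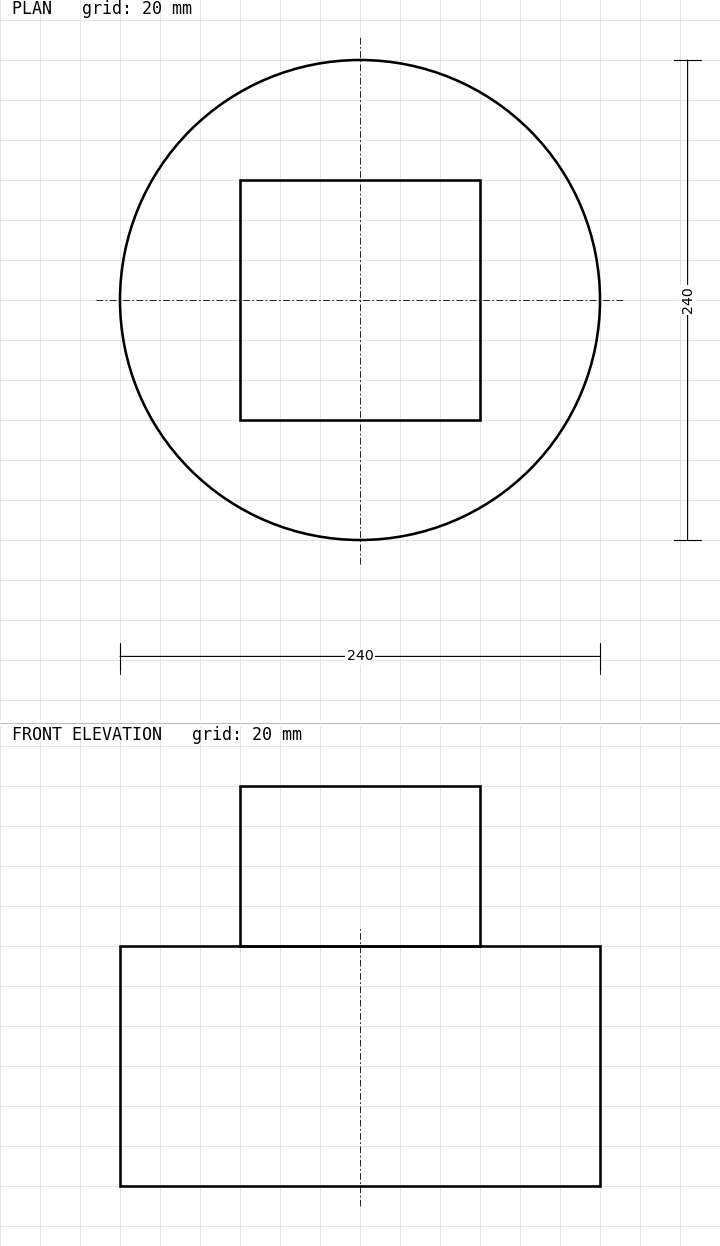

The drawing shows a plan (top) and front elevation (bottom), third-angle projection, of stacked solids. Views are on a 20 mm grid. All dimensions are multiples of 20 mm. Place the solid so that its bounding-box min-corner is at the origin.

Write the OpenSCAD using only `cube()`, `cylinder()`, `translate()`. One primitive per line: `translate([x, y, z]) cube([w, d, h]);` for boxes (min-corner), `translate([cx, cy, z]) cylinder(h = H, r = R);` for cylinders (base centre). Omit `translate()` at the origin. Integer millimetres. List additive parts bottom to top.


translate([120, 120, 0]) cylinder(h = 120, r = 120);
translate([60, 60, 120]) cube([120, 120, 80]);
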